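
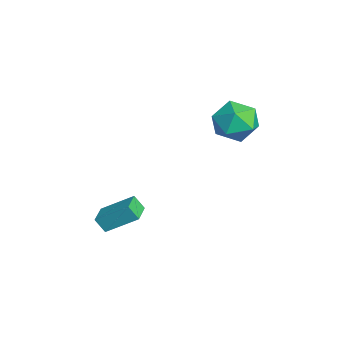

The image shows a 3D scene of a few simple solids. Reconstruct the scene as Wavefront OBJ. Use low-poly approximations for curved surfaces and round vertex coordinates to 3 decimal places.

v 2.329 -4.383 -3.366
v 2.783 -2.944 -2.331
v 2.555 -3.952 -4.064
v 3.009 -2.514 -3.028
v 3.391 -4.786 -3.272
v 3.845 -3.348 -2.236
v 3.617 -4.356 -3.969
v 4.071 -2.917 -2.934
v 2.014 2.101 2.384
v 2.962 2.563 1.814
v 2.998 0.457 2.686
v 3.946 0.919 2.116
v 3.617 1.356 3.183
v 3.009 2.371 2.996
v 2.951 0.649 1.504
v 2.343 1.664 1.317
v 3.541 1.666 1.27
v 3.952 2.103 2.307
v 2.008 0.917 2.193
v 2.419 1.354 3.23
f 2 4 1
f 5 2 1
f 1 4 3
f 3 5 1
f 2 8 4
f 6 2 5
f 6 8 2
f 4 8 3
f 7 5 3
f 3 8 7
f 7 6 5
f 8 6 7
f 9 20 14
f 9 14 10
f 9 10 16
f 9 16 19
f 9 19 20
f 10 14 18
f 14 20 13
f 20 19 11
f 19 16 15
f 16 10 17
f 12 18 13
f 12 13 11
f 12 11 15
f 12 15 17
f 12 17 18
f 13 18 14
f 11 13 20
f 15 11 19
f 17 15 16
f 18 17 10



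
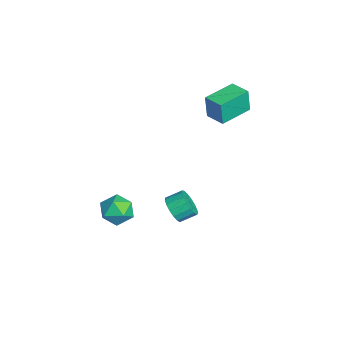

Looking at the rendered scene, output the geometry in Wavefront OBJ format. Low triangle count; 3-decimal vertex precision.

v -0.565 0.453 -3.607
v 0.082 0.204 -3.08
v 0.031 1.118 -2.587
v -0.615 1.367 -3.113
v 0.278 0.387 -3.399
v 0.227 1.301 -2.905
v 0.28 0.585 -3.765
v 0.23 1.499 -3.272
v 0.09 0.753 -4.095
v 0.039 1.667 -3.602
v -0.251 0.852 -4.313
v -0.302 1.766 -3.82
v -0.663 0.86 -4.37
v -0.714 1.773 -3.876
v -1.053 0.774 -4.251
v -1.104 1.688 -3.757
v -1.331 0.615 -3.985
v -1.382 1.529 -3.491
v -1.434 0.419 -3.632
v -1.484 1.333 -3.139
v -1.337 0.23 -3.274
v -1.388 1.144 -2.78
v -1.063 0.093 -2.991
v -1.114 1.007 -2.498
v -0.675 0.038 -2.85
v -0.726 0.952 -2.356
v -0.262 0.078 -2.882
v -0.313 0.992 -2.389
v 1.708 -1.816 -2.002
v 2.268 -2.373 -1.357
v 0.492 -2.927 -1.903
v 1.052 -3.484 -1.258
v 0.68 -2.581 -0.963
v 1.431 -1.895 -1.023
v 1.329 -3.405 -2.237
v 2.08 -2.719 -2.297
v 2.034 -3.355 -1.502
v 1.633 -2.846 -0.714
v 1.127 -2.454 -2.546
v 0.726 -1.945 -1.758
v -2.109 2.422 2.742
v -2.106 2.306 4.217
v -3.266 4.012 2.87
v -3.262 3.896 4.345
v -1.138 3.124 2.795
v -1.134 3.008 4.27
v -2.294 4.714 2.923
v -2.291 4.598 4.398
f 2 1 5
f 2 5 3
f 3 5 6
f 3 6 4
f 5 1 7
f 5 7 6
f 6 7 8
f 6 8 4
f 7 1 9
f 7 9 8
f 8 9 10
f 8 10 4
f 9 1 11
f 9 11 10
f 10 11 12
f 10 12 4
f 11 1 13
f 11 13 12
f 12 13 14
f 12 14 4
f 13 1 15
f 13 15 14
f 14 15 16
f 14 16 4
f 15 1 17
f 15 17 16
f 16 17 18
f 16 18 4
f 17 1 19
f 17 19 18
f 18 19 20
f 18 20 4
f 19 1 21
f 19 21 20
f 20 21 22
f 20 22 4
f 21 1 23
f 21 23 22
f 22 23 24
f 22 24 4
f 23 1 25
f 23 25 24
f 24 25 26
f 24 26 4
f 25 1 27
f 25 27 26
f 26 27 28
f 26 28 4
f 27 1 2
f 27 2 28
f 28 2 3
f 28 3 4
f 29 40 34
f 29 34 30
f 29 30 36
f 29 36 39
f 29 39 40
f 30 34 38
f 34 40 33
f 40 39 31
f 39 36 35
f 36 30 37
f 32 38 33
f 32 33 31
f 32 31 35
f 32 35 37
f 32 37 38
f 33 38 34
f 31 33 40
f 35 31 39
f 37 35 36
f 38 37 30
f 42 44 41
f 45 42 41
f 41 44 43
f 43 45 41
f 42 48 44
f 46 42 45
f 46 48 42
f 44 48 43
f 47 45 43
f 43 48 47
f 47 46 45
f 48 46 47



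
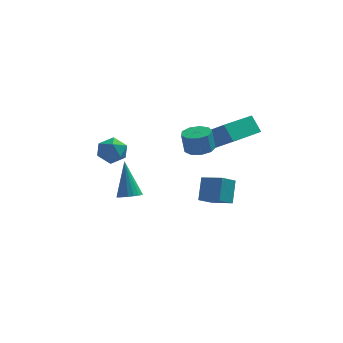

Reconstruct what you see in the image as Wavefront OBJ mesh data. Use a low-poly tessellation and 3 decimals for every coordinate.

v -1.92 -2.423 -0.798
v -1.39 -2.041 -0.895
v -2.26 -1.457 1.138
v -1.608 -1.882 -1.013
v -1.887 -1.83 -1.088
v -2.173 -1.896 -1.105
v -2.409 -2.066 -1.062
v -2.547 -2.307 -0.966
v -2.562 -2.57 -0.837
v -2.449 -2.805 -0.701
v -2.232 -2.963 -0.583
v -1.952 -3.015 -0.508
v -1.667 -2.949 -0.491
v -1.431 -2.779 -0.534
v -1.292 -2.539 -0.63
v -1.278 -2.275 -0.759
v 1.929 -0.047 1.366
v 1.439 0.433 2.264
v 3.271 1.461 1.292
v 2.781 1.941 2.19
v 3.159 -1.081 2.59
v 2.669 -0.601 3.488
v 4.501 0.427 2.516
v 4.011 0.907 3.414
v 1.505 -1.391 2.166
v 2.105 -0.889 2.27
v 1.936 -0.926 3.437
v 1.335 -1.429 3.334
v 1.643 -0.615 2.211
v 1.474 -0.652 3.378
v 1.116 -0.704 2.132
v 0.947 -0.742 3.299
v 0.771 -1.115 2.069
v 0.602 -1.153 3.236
v 0.769 -1.656 2.051
v 0.6 -1.693 3.218
v 1.112 -2.072 2.088
v 0.942 -2.109 3.255
v 1.638 -2.17 2.161
v 1.469 -2.207 3.328
v 2.102 -1.904 2.237
v 1.933 -1.941 3.404
v 2.287 -1.398 2.28
v 2.117 -1.435 3.447
v -3.345 2.449 -0.737
v -2.838 2.746 -0.036
v -3.662 1.214 0.016
v -3.155 1.511 0.717
v -3.943 1.929 0.513
v -3.747 2.692 0.048
v -2.753 1.268 -0.068
v -2.557 2.031 -0.533
v -2.472 2.016 0.377
v -3.208 2.424 0.737
v -3.292 1.536 -0.757
v -4.028 1.944 -0.397
v 2.464 -0.151 -2.31
v 2.565 0.731 -1.126
v 1.348 0.485 -2.689
v 1.449 1.367 -1.505
v 3.111 0.613 -2.935
v 3.212 1.495 -1.751
v 1.995 1.249 -3.314
v 2.096 2.131 -2.13
f 2 1 4
f 2 4 3
f 4 1 5
f 4 5 3
f 5 1 6
f 5 6 3
f 6 1 7
f 6 7 3
f 7 1 8
f 7 8 3
f 8 1 9
f 8 9 3
f 9 1 10
f 9 10 3
f 10 1 11
f 10 11 3
f 11 1 12
f 11 12 3
f 12 1 13
f 12 13 3
f 13 1 14
f 13 14 3
f 14 1 15
f 14 15 3
f 15 1 16
f 15 16 3
f 16 1 2
f 16 2 3
f 18 20 17
f 21 18 17
f 17 20 19
f 19 21 17
f 18 24 20
f 22 18 21
f 22 24 18
f 20 24 19
f 23 21 19
f 19 24 23
f 23 22 21
f 24 22 23
f 26 25 29
f 26 29 27
f 27 29 30
f 27 30 28
f 29 25 31
f 29 31 30
f 30 31 32
f 30 32 28
f 31 25 33
f 31 33 32
f 32 33 34
f 32 34 28
f 33 25 35
f 33 35 34
f 34 35 36
f 34 36 28
f 35 25 37
f 35 37 36
f 36 37 38
f 36 38 28
f 37 25 39
f 37 39 38
f 38 39 40
f 38 40 28
f 39 25 41
f 39 41 40
f 40 41 42
f 40 42 28
f 41 25 43
f 41 43 42
f 42 43 44
f 42 44 28
f 43 25 26
f 43 26 44
f 44 26 27
f 44 27 28
f 45 56 50
f 45 50 46
f 45 46 52
f 45 52 55
f 45 55 56
f 46 50 54
f 50 56 49
f 56 55 47
f 55 52 51
f 52 46 53
f 48 54 49
f 48 49 47
f 48 47 51
f 48 51 53
f 48 53 54
f 49 54 50
f 47 49 56
f 51 47 55
f 53 51 52
f 54 53 46
f 58 60 57
f 61 58 57
f 57 60 59
f 59 61 57
f 58 64 60
f 62 58 61
f 62 64 58
f 60 64 59
f 63 61 59
f 59 64 63
f 63 62 61
f 64 62 63



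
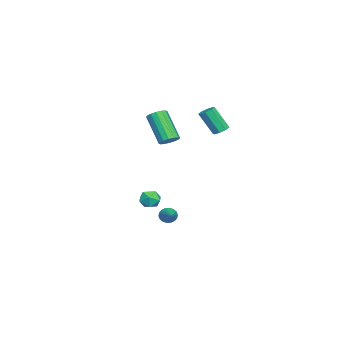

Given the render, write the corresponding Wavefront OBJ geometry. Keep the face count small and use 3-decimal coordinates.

v 2.428 1.722 -2.459
v 2.676 1.491 -2.853
v 4.092 2.318 -1.761
v 2.635 1.703 -2.936
v 2.552 1.919 -2.924
v 2.445 2.096 -2.82
v 2.335 2.199 -2.644
v 2.243 2.207 -2.432
v 2.188 2.119 -2.225
v 2.18 1.953 -2.065
v 2.222 1.74 -1.982
v 2.304 1.524 -1.994
v 2.411 1.348 -2.098
v 2.522 1.245 -2.274
v 2.613 1.237 -2.486
v 2.669 1.325 -2.693
v 0.269 1.29 2.277
v 0.817 1.096 2.461
v -0.06 0.176 4.107
v -0.609 0.37 3.923
v 0.78 1.378 2.599
v -0.098 0.457 4.244
v 0.605 1.636 2.65
v -0.272 0.715 4.296
v 0.341 1.802 2.602
v -0.536 0.881 4.248
v 0.057 1.83 2.466
v -0.82 0.909 4.112
v -0.17 1.714 2.28
v -1.047 0.793 3.926
v -0.28 1.484 2.093
v -1.157 0.564 3.739
v -0.242 1.203 1.956
v -1.12 0.282 3.601
v -0.068 0.945 1.904
v -0.945 0.024 3.55
v 0.196 0.779 1.952
v -0.681 -0.142 3.598
v 0.48 0.751 2.088
v -0.397 -0.17 3.734
v 0.707 0.867 2.274
v -0.17 -0.054 3.92
v 0.188 4.14 3.246
v 0.58 3.856 3.085
v 0.564 3.037 4.494
v 0.172 3.32 4.654
v 0.696 4.178 3.274
v 0.68 3.358 4.683
v 0.514 4.477 3.446
v 0.498 3.658 4.855
v 0.141 4.579 3.5
v 0.125 3.76 4.909
v -0.204 4.423 3.406
v -0.22 3.604 4.815
v -0.32 4.102 3.217
v -0.336 3.282 4.626
v -0.138 3.802 3.045
v -0.154 2.983 4.454
v 0.235 3.7 2.991
v 0.219 2.881 4.4
v -3.114 -0.235 -4.201
v -2.799 0.015 -3.597
v -3.281 -1.275 -3.683
v -2.966 -1.025 -3.079
v -3.614 -0.77 -3.283
v -3.511 -0.127 -3.604
v -2.569 -1.133 -3.676
v -2.466 -0.49 -3.997
v -2.463 -0.539 -3.273
v -3.108 -0.315 -3.03
v -2.972 -0.945 -4.25
v -3.617 -0.721 -4.007
f 2 1 4
f 2 4 3
f 4 1 5
f 4 5 3
f 5 1 6
f 5 6 3
f 6 1 7
f 6 7 3
f 7 1 8
f 7 8 3
f 8 1 9
f 8 9 3
f 9 1 10
f 9 10 3
f 10 1 11
f 10 11 3
f 11 1 12
f 11 12 3
f 12 1 13
f 12 13 3
f 13 1 14
f 13 14 3
f 14 1 15
f 14 15 3
f 15 1 16
f 15 16 3
f 16 1 2
f 16 2 3
f 18 17 21
f 18 21 19
f 19 21 22
f 19 22 20
f 21 17 23
f 21 23 22
f 22 23 24
f 22 24 20
f 23 17 25
f 23 25 24
f 24 25 26
f 24 26 20
f 25 17 27
f 25 27 26
f 26 27 28
f 26 28 20
f 27 17 29
f 27 29 28
f 28 29 30
f 28 30 20
f 29 17 31
f 29 31 30
f 30 31 32
f 30 32 20
f 31 17 33
f 31 33 32
f 32 33 34
f 32 34 20
f 33 17 35
f 33 35 34
f 34 35 36
f 34 36 20
f 35 17 37
f 35 37 36
f 36 37 38
f 36 38 20
f 37 17 39
f 37 39 38
f 38 39 40
f 38 40 20
f 39 17 41
f 39 41 40
f 40 41 42
f 40 42 20
f 41 17 18
f 41 18 42
f 42 18 19
f 42 19 20
f 44 43 47
f 44 47 45
f 45 47 48
f 45 48 46
f 47 43 49
f 47 49 48
f 48 49 50
f 48 50 46
f 49 43 51
f 49 51 50
f 50 51 52
f 50 52 46
f 51 43 53
f 51 53 52
f 52 53 54
f 52 54 46
f 53 43 55
f 53 55 54
f 54 55 56
f 54 56 46
f 55 43 57
f 55 57 56
f 56 57 58
f 56 58 46
f 57 43 59
f 57 59 58
f 58 59 60
f 58 60 46
f 59 43 44
f 59 44 60
f 60 44 45
f 60 45 46
f 61 72 66
f 61 66 62
f 61 62 68
f 61 68 71
f 61 71 72
f 62 66 70
f 66 72 65
f 72 71 63
f 71 68 67
f 68 62 69
f 64 70 65
f 64 65 63
f 64 63 67
f 64 67 69
f 64 69 70
f 65 70 66
f 63 65 72
f 67 63 71
f 69 67 68
f 70 69 62



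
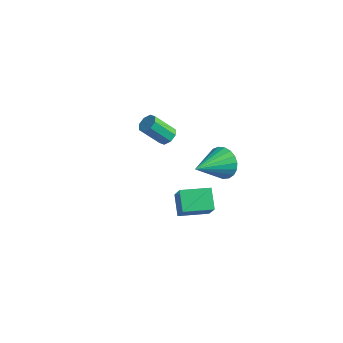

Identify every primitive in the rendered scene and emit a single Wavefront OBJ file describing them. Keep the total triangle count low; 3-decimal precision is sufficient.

v -3.249 1.698 -4.08
v -2.754 1.77 -3.731
v -3.517 0.995 -2.49
v -4.011 0.922 -2.84
v -3.054 2.126 -3.693
v -3.816 1.351 -2.452
v -3.468 2.231 -3.882
v -4.23 1.456 -2.641
v -3.753 2.024 -4.187
v -4.516 1.248 -2.946
v -3.743 1.625 -4.43
v -4.506 0.85 -3.189
v -3.444 1.269 -4.468
v -4.206 0.494 -3.227
v -3.03 1.164 -4.279
v -3.792 0.389 -3.038
v -2.744 1.372 -3.974
v -3.507 0.596 -2.733
v 1.116 0.888 -3.012
v 1.832 0.56 -3.612
v 0.944 -1.108 -2.128
v 2.046 0.687 -3.285
v 2.1 0.849 -2.91
v 1.983 1.017 -2.553
v 1.716 1.163 -2.275
v 1.346 1.262 -2.125
v 0.936 1.295 -2.128
v 0.557 1.259 -2.285
v 0.274 1.158 -2.567
v 0.137 1.011 -2.926
v 0.17 0.842 -3.3
v 0.366 0.681 -3.624
v 0.691 0.556 -3.843
v 1.09 0.489 -3.918
v 1.494 0.49 -3.836
v 2.353 -4.161 -2.703
v 3.033 -4.589 -1.544
v 1.577 -3.469 -1.992
v 2.257 -3.897 -0.833
v 3.343 -2.923 -2.827
v 4.023 -3.351 -1.668
v 2.567 -2.231 -2.116
v 3.247 -2.659 -0.957
f 2 1 5
f 2 5 3
f 3 5 6
f 3 6 4
f 5 1 7
f 5 7 6
f 6 7 8
f 6 8 4
f 7 1 9
f 7 9 8
f 8 9 10
f 8 10 4
f 9 1 11
f 9 11 10
f 10 11 12
f 10 12 4
f 11 1 13
f 11 13 12
f 12 13 14
f 12 14 4
f 13 1 15
f 13 15 14
f 14 15 16
f 14 16 4
f 15 1 17
f 15 17 16
f 16 17 18
f 16 18 4
f 17 1 2
f 17 2 18
f 18 2 3
f 18 3 4
f 20 19 22
f 20 22 21
f 22 19 23
f 22 23 21
f 23 19 24
f 23 24 21
f 24 19 25
f 24 25 21
f 25 19 26
f 25 26 21
f 26 19 27
f 26 27 21
f 27 19 28
f 27 28 21
f 28 19 29
f 28 29 21
f 29 19 30
f 29 30 21
f 30 19 31
f 30 31 21
f 31 19 32
f 31 32 21
f 32 19 33
f 32 33 21
f 33 19 34
f 33 34 21
f 34 19 35
f 34 35 21
f 35 19 20
f 35 20 21
f 37 39 36
f 40 37 36
f 36 39 38
f 38 40 36
f 37 43 39
f 41 37 40
f 41 43 37
f 39 43 38
f 42 40 38
f 38 43 42
f 42 41 40
f 43 41 42



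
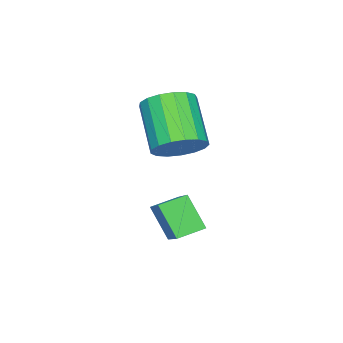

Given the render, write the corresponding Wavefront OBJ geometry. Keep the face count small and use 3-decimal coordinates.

v 1.351 2.937 -1.519
v 2.745 4.073 -0.416
v 1.603 3.768 -2.693
v 2.997 4.903 -1.589
v 2.103 2.297 -1.811
v 3.497 3.432 -0.707
v 2.355 3.127 -2.984
v 3.749 4.263 -1.881
v 0.57 2.544 0.331
v 1.063 1.711 0.08
v -0.058 0.603 1.557
v -0.55 1.436 1.809
v 1.331 1.902 0.427
v 0.211 0.794 1.904
v 1.425 2.241 0.752
v 0.305 1.133 2.23
v 1.323 2.648 0.981
v 0.203 1.541 2.458
v 1.049 3.032 1.061
v -0.071 1.925 2.538
v 0.665 3.305 0.973
v -0.455 2.197 2.451
v 0.259 3.402 0.739
v -0.861 2.295 2.217
v -0.075 3.304 0.411
v -1.196 2.196 1.889
v -0.262 3.031 0.065
v -1.382 1.923 1.543
v -0.258 2.646 -0.22
v -1.378 1.538 1.258
v -0.064 2.238 -0.379
v -1.185 1.131 1.099
v 0.275 1.901 -0.375
v -0.846 0.793 1.102
v 0.682 1.71 -0.209
v -0.439 0.602 1.268
f 2 4 1
f 5 2 1
f 1 4 3
f 3 5 1
f 2 8 4
f 6 2 5
f 6 8 2
f 4 8 3
f 7 5 3
f 3 8 7
f 7 6 5
f 8 6 7
f 10 9 13
f 10 13 11
f 11 13 14
f 11 14 12
f 13 9 15
f 13 15 14
f 14 15 16
f 14 16 12
f 15 9 17
f 15 17 16
f 16 17 18
f 16 18 12
f 17 9 19
f 17 19 18
f 18 19 20
f 18 20 12
f 19 9 21
f 19 21 20
f 20 21 22
f 20 22 12
f 21 9 23
f 21 23 22
f 22 23 24
f 22 24 12
f 23 9 25
f 23 25 24
f 24 25 26
f 24 26 12
f 25 9 27
f 25 27 26
f 26 27 28
f 26 28 12
f 27 9 29
f 27 29 28
f 28 29 30
f 28 30 12
f 29 9 31
f 29 31 30
f 30 31 32
f 30 32 12
f 31 9 33
f 31 33 32
f 32 33 34
f 32 34 12
f 33 9 35
f 33 35 34
f 34 35 36
f 34 36 12
f 35 9 10
f 35 10 36
f 36 10 11
f 36 11 12



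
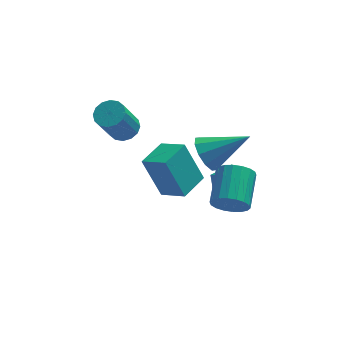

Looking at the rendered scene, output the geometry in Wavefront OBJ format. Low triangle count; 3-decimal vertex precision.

v 1.302 -3.284 -1.311
v 1.8 -3.637 -0.81
v 2.196 -2.17 -0.168
v 1.698 -1.816 -0.669
v 2.003 -3.571 -1.089
v 2.4 -2.103 -0.446
v 2.068 -3.447 -1.411
v 2.465 -1.98 -0.769
v 1.981 -3.291 -1.714
v 2.378 -1.824 -1.072
v 1.76 -3.133 -1.937
v 2.156 -1.666 -1.295
v 1.447 -3.005 -2.036
v 1.844 -1.538 -1.394
v 1.106 -2.933 -1.992
v 1.503 -1.466 -1.349
v 0.804 -2.93 -1.812
v 1.2 -1.463 -1.17
v 0.6 -2.997 -1.534
v 0.997 -1.529 -0.891
v 0.535 -3.12 -1.211
v 0.932 -1.653 -0.569
v 0.622 -3.276 -0.908
v 1.019 -1.809 -0.266
v 0.844 -3.434 -0.685
v 1.24 -1.967 -0.043
v 1.156 -3.562 -0.586
v 1.553 -2.095 0.056
v 1.497 -3.634 -0.631
v 1.894 -2.167 0.012
v 1.743 -0.092 -1.854
v 2.433 -0.217 -2.55
v 0.887 -1.283 -2.49
v 1.577 -1.408 -3.186
v 1.775 -1.642 -2.246
v 2.304 -0.905 -1.853
v 1.016 -0.595 -3.187
v 1.545 0.142 -2.794
v 1.984 -0.528 -3.374
v 2.453 -1.175 -2.792
v 0.867 -0.325 -2.248
v 1.336 -0.972 -1.666
v -1.319 -3.098 -0.594
v -2.018 -2.668 1.12
v -0.498 -2.067 -0.518
v -1.197 -1.638 1.196
v -0.483 -3.802 -0.076
v -1.182 -3.373 1.638
v 0.338 -2.772 -0
v -0.361 -2.342 1.714
v 0.423 -2.621 1.345
v 0.861 -2.528 0.634
v 2.077 -2.699 2.355
v 0.766 -2.055 0.827
v 0.54 -1.799 1.217
v 0.269 -1.856 1.656
v 0.057 -2.206 1.976
v -0.016 -2.714 2.055
v 0.08 -3.186 1.862
v 0.306 -3.443 1.472
v 0.577 -3.386 1.033
v 0.789 -3.036 0.713
v -2.548 -0.508 1.256
v -2.172 -0.078 1.586
v -2.756 -0.721 3.093
v -3.132 -1.152 2.764
v -2.469 0.083 1.539
v -3.054 -0.56 3.046
v -2.788 0.085 1.416
v -3.373 -0.558 2.924
v -3.043 -0.072 1.251
v -3.627 -0.715 2.758
v -3.164 -0.346 1.087
v -3.749 -0.989 2.594
v -3.121 -0.663 0.968
v -3.706 -1.306 2.475
v -2.924 -0.939 0.927
v -3.508 -1.582 2.434
v -2.626 -1.1 0.974
v -3.211 -1.743 2.481
v -2.307 -1.102 1.096
v -2.892 -1.745 2.604
v -2.053 -0.945 1.262
v -2.637 -1.588 2.769
v -1.931 -0.671 1.426
v -2.516 -1.314 2.933
v -1.974 -0.354 1.545
v -2.559 -0.997 3.052
f 2 1 5
f 2 5 3
f 3 5 6
f 3 6 4
f 5 1 7
f 5 7 6
f 6 7 8
f 6 8 4
f 7 1 9
f 7 9 8
f 8 9 10
f 8 10 4
f 9 1 11
f 9 11 10
f 10 11 12
f 10 12 4
f 11 1 13
f 11 13 12
f 12 13 14
f 12 14 4
f 13 1 15
f 13 15 14
f 14 15 16
f 14 16 4
f 15 1 17
f 15 17 16
f 16 17 18
f 16 18 4
f 17 1 19
f 17 19 18
f 18 19 20
f 18 20 4
f 19 1 21
f 19 21 20
f 20 21 22
f 20 22 4
f 21 1 23
f 21 23 22
f 22 23 24
f 22 24 4
f 23 1 25
f 23 25 24
f 24 25 26
f 24 26 4
f 25 1 27
f 25 27 26
f 26 27 28
f 26 28 4
f 27 1 29
f 27 29 28
f 28 29 30
f 28 30 4
f 29 1 2
f 29 2 30
f 30 2 3
f 30 3 4
f 31 42 36
f 31 36 32
f 31 32 38
f 31 38 41
f 31 41 42
f 32 36 40
f 36 42 35
f 42 41 33
f 41 38 37
f 38 32 39
f 34 40 35
f 34 35 33
f 34 33 37
f 34 37 39
f 34 39 40
f 35 40 36
f 33 35 42
f 37 33 41
f 39 37 38
f 40 39 32
f 44 46 43
f 47 44 43
f 43 46 45
f 45 47 43
f 44 50 46
f 48 44 47
f 48 50 44
f 46 50 45
f 49 47 45
f 45 50 49
f 49 48 47
f 50 48 49
f 52 51 54
f 52 54 53
f 54 51 55
f 54 55 53
f 55 51 56
f 55 56 53
f 56 51 57
f 56 57 53
f 57 51 58
f 57 58 53
f 58 51 59
f 58 59 53
f 59 51 60
f 59 60 53
f 60 51 61
f 60 61 53
f 61 51 62
f 61 62 53
f 62 51 52
f 62 52 53
f 64 63 67
f 64 67 65
f 65 67 68
f 65 68 66
f 67 63 69
f 67 69 68
f 68 69 70
f 68 70 66
f 69 63 71
f 69 71 70
f 70 71 72
f 70 72 66
f 71 63 73
f 71 73 72
f 72 73 74
f 72 74 66
f 73 63 75
f 73 75 74
f 74 75 76
f 74 76 66
f 75 63 77
f 75 77 76
f 76 77 78
f 76 78 66
f 77 63 79
f 77 79 78
f 78 79 80
f 78 80 66
f 79 63 81
f 79 81 80
f 80 81 82
f 80 82 66
f 81 63 83
f 81 83 82
f 82 83 84
f 82 84 66
f 83 63 85
f 83 85 84
f 84 85 86
f 84 86 66
f 85 63 87
f 85 87 86
f 86 87 88
f 86 88 66
f 87 63 64
f 87 64 88
f 88 64 65
f 88 65 66



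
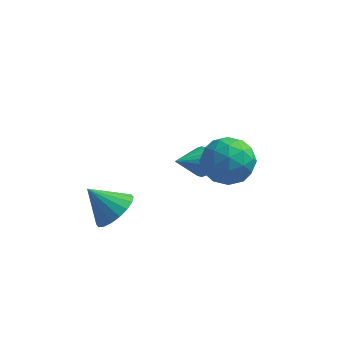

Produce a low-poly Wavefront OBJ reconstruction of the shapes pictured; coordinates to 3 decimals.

v 1.904 3.846 0.036
v 2.386 3.604 0.586
v 0.916 3.074 0.564
v 2.244 3.883 0.726
v 2.034 4.154 0.729
v 1.799 4.364 0.596
v 1.584 4.471 0.351
v 1.433 4.455 0.044
v 1.375 4.317 -0.265
v 1.422 4.087 -0.514
v 1.564 3.808 -0.654
v 1.774 3.537 -0.658
v 2.009 3.327 -0.524
v 2.224 3.22 -0.279
v 2.375 3.237 0.028
v 2.433 3.374 0.336
v -1.081 0.603 -0.883
v -0.442 0.128 -0.198
v -2.259 0.697 0.283
v -0.344 0.58 -0.136
v -0.391 1.037 -0.221
v -0.576 1.408 -0.438
v -0.86 1.619 -0.742
v -1.188 1.629 -1.075
v -1.495 1.436 -1.369
v -1.72 1.078 -1.567
v -1.819 0.625 -1.63
v -1.771 0.168 -1.545
v -1.586 -0.203 -1.328
v -1.302 -0.414 -1.024
v -0.974 -0.424 -0.691
v -0.667 -0.231 -0.397
v 2.479 1.267 2.431
v 3.287 2.163 2.518
v 3.753 0.037 3.262
v 4.561 0.933 3.349
v 3.562 0.952 4.03
v 2.774 1.712 3.516
v 4.266 0.488 2.264
v 3.478 1.248 1.75
v 4.391 1.681 2.415
v 3.956 1.968 3.506
v 3.084 0.232 2.274
v 2.649 0.519 3.365
v 2.771 1.823 2.401
v 4.269 0.377 3.379
v 3.682 0.388 3.779
v 4.156 0.915 3.83
v 2.47 1.558 2.988
v 2.944 2.084 3.039
v 3.106 1.372 3.928
v 4.096 0.116 2.741
v 4.57 0.642 2.792
v 2.884 1.285 1.95
v 3.358 1.812 2.001
v 3.934 0.828 1.852
v 3.895 2.066 2.392
v 4.644 1.343 2.881
v 4.47 1.082 2.243
v 4.007 1.529 1.941
v 3.639 2.235 3.033
v 4.388 1.512 3.522
v 3.801 1.523 3.922
v 3.338 1.97 3.62
v 4.288 1.952 2.973
v 2.652 0.688 2.258
v 3.401 -0.035 2.747
v 3.702 0.23 2.16
v 3.239 0.677 1.858
v 2.396 0.857 2.899
v 3.145 0.134 3.388
v 3.033 0.671 3.839
v 2.57 1.118 3.537
v 2.752 0.248 2.807
f 2 1 4
f 2 4 3
f 4 1 5
f 4 5 3
f 5 1 6
f 5 6 3
f 6 1 7
f 6 7 3
f 7 1 8
f 7 8 3
f 8 1 9
f 8 9 3
f 9 1 10
f 9 10 3
f 10 1 11
f 10 11 3
f 11 1 12
f 11 12 3
f 12 1 13
f 12 13 3
f 13 1 14
f 13 14 3
f 14 1 15
f 14 15 3
f 15 1 16
f 15 16 3
f 16 1 2
f 16 2 3
f 18 17 20
f 18 20 19
f 20 17 21
f 20 21 19
f 21 17 22
f 21 22 19
f 22 17 23
f 22 23 19
f 23 17 24
f 23 24 19
f 24 17 25
f 24 25 19
f 25 17 26
f 25 26 19
f 26 17 27
f 26 27 19
f 27 17 28
f 27 28 19
f 28 17 29
f 28 29 19
f 29 17 30
f 29 30 19
f 30 17 31
f 30 31 19
f 31 17 32
f 31 32 19
f 32 17 18
f 32 18 19
f 33 70 49
f 70 44 73
f 49 73 38
f 70 73 49
f 33 49 45
f 49 38 50
f 45 50 34
f 49 50 45
f 33 45 54
f 45 34 55
f 54 55 40
f 45 55 54
f 33 54 66
f 54 40 69
f 66 69 43
f 54 69 66
f 33 66 70
f 66 43 74
f 70 74 44
f 66 74 70
f 34 50 61
f 50 38 64
f 61 64 42
f 50 64 61
f 38 73 51
f 73 44 72
f 51 72 37
f 73 72 51
f 44 74 71
f 74 43 67
f 71 67 35
f 74 67 71
f 43 69 68
f 69 40 56
f 68 56 39
f 69 56 68
f 40 55 60
f 55 34 57
f 60 57 41
f 55 57 60
f 36 62 48
f 62 42 63
f 48 63 37
f 62 63 48
f 36 48 46
f 48 37 47
f 46 47 35
f 48 47 46
f 36 46 53
f 46 35 52
f 53 52 39
f 46 52 53
f 36 53 58
f 53 39 59
f 58 59 41
f 53 59 58
f 36 58 62
f 58 41 65
f 62 65 42
f 58 65 62
f 37 63 51
f 63 42 64
f 51 64 38
f 63 64 51
f 35 47 71
f 47 37 72
f 71 72 44
f 47 72 71
f 39 52 68
f 52 35 67
f 68 67 43
f 52 67 68
f 41 59 60
f 59 39 56
f 60 56 40
f 59 56 60
f 42 65 61
f 65 41 57
f 61 57 34
f 65 57 61



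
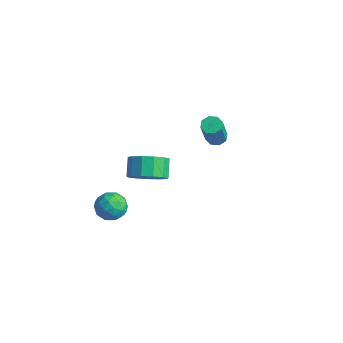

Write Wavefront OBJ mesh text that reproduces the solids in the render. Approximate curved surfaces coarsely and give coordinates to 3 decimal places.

v 1.953 -3.201 -3.132
v 2.478 -3.297 -3.901
v 0.922 -4.143 -3.719
v 1.447 -4.239 -4.488
v 1.738 -4.599 -3.675
v 2.375 -4.017 -3.312
v 1.025 -3.423 -4.308
v 1.662 -2.841 -3.945
v 1.904 -3.434 -4.628
v 2.345 -4.161 -4.236
v 1.055 -3.279 -3.384
v 1.496 -4.006 -2.992
v 2.306 -3.166 -3.465
v 1.094 -4.274 -4.155
v 1.265 -4.485 -3.677
v 1.574 -4.541 -4.129
v 2.245 -3.59 -3.119
v 2.554 -3.646 -3.571
v 2.12 -4.411 -3.438
v 0.846 -3.794 -4.049
v 1.155 -3.85 -4.501
v 1.826 -2.899 -3.491
v 2.135 -2.955 -3.943
v 1.28 -3.029 -4.182
v 2.277 -3.303 -4.344
v 1.671 -3.857 -4.689
v 1.423 -3.377 -4.583
v 1.797 -3.035 -4.37
v 2.536 -3.73 -4.114
v 1.931 -4.284 -4.459
v 2.102 -4.495 -3.981
v 2.476 -4.153 -3.768
v 2.199 -3.811 -4.541
v 1.469 -3.156 -3.161
v 0.864 -3.71 -3.506
v 0.924 -3.287 -3.852
v 1.298 -2.945 -3.639
v 1.729 -3.583 -2.931
v 1.123 -4.137 -3.276
v 1.603 -4.405 -3.25
v 1.977 -4.063 -3.037
v 1.201 -3.629 -3.079
v 3.8 -2.935 -0.386
v 4.53 -3.156 0.349
v 3.89 -2.567 1.162
v 3.16 -2.345 0.426
v 4.693 -2.638 0.102
v 4.053 -2.049 0.914
v 4.572 -2.214 -0.301
v 3.933 -1.625 0.511
v 4.206 -2.018 -0.731
v 3.567 -1.429 0.082
v 3.711 -2.114 -1.051
v 3.072 -1.525 -0.239
v 3.244 -2.47 -1.16
v 2.605 -1.881 -0.348
v 2.954 -2.973 -1.024
v 2.314 -2.384 -0.211
v 2.932 -3.465 -0.685
v 2.292 -2.876 0.128
v 3.185 -3.788 -0.251
v 2.546 -3.199 0.561
v 3.634 -3.84 0.14
v 2.995 -3.251 0.952
v 4.135 -3.604 0.364
v 3.496 -3.015 1.176
v 1.474 3.567 -2.225
v 2.042 3.773 -2.306
v 2.595 2.959 -0.496
v 2.026 2.753 -0.415
v 1.77 4.081 -2.084
v 2.323 3.268 -0.274
v 1.324 4.088 -1.945
v 1.877 3.274 -0.135
v 0.966 3.789 -1.97
v 1.519 2.976 -0.16
v 0.905 3.361 -2.144
v 1.458 2.547 -0.334
v 1.177 3.052 -2.366
v 1.73 2.239 -0.556
v 1.623 3.046 -2.505
v 2.176 2.232 -0.695
v 1.981 3.344 -2.48
v 2.534 2.531 -0.67
f 1 38 17
f 38 12 41
f 17 41 6
f 38 41 17
f 1 17 13
f 17 6 18
f 13 18 2
f 17 18 13
f 1 13 22
f 13 2 23
f 22 23 8
f 13 23 22
f 1 22 34
f 22 8 37
f 34 37 11
f 22 37 34
f 1 34 38
f 34 11 42
f 38 42 12
f 34 42 38
f 2 18 29
f 18 6 32
f 29 32 10
f 18 32 29
f 6 41 19
f 41 12 40
f 19 40 5
f 41 40 19
f 12 42 39
f 42 11 35
f 39 35 3
f 42 35 39
f 11 37 36
f 37 8 24
f 36 24 7
f 37 24 36
f 8 23 28
f 23 2 25
f 28 25 9
f 23 25 28
f 4 30 16
f 30 10 31
f 16 31 5
f 30 31 16
f 4 16 14
f 16 5 15
f 14 15 3
f 16 15 14
f 4 14 21
f 14 3 20
f 21 20 7
f 14 20 21
f 4 21 26
f 21 7 27
f 26 27 9
f 21 27 26
f 4 26 30
f 26 9 33
f 30 33 10
f 26 33 30
f 5 31 19
f 31 10 32
f 19 32 6
f 31 32 19
f 3 15 39
f 15 5 40
f 39 40 12
f 15 40 39
f 7 20 36
f 20 3 35
f 36 35 11
f 20 35 36
f 9 27 28
f 27 7 24
f 28 24 8
f 27 24 28
f 10 33 29
f 33 9 25
f 29 25 2
f 33 25 29
f 44 43 47
f 44 47 45
f 45 47 48
f 45 48 46
f 47 43 49
f 47 49 48
f 48 49 50
f 48 50 46
f 49 43 51
f 49 51 50
f 50 51 52
f 50 52 46
f 51 43 53
f 51 53 52
f 52 53 54
f 52 54 46
f 53 43 55
f 53 55 54
f 54 55 56
f 54 56 46
f 55 43 57
f 55 57 56
f 56 57 58
f 56 58 46
f 57 43 59
f 57 59 58
f 58 59 60
f 58 60 46
f 59 43 61
f 59 61 60
f 60 61 62
f 60 62 46
f 61 43 63
f 61 63 62
f 62 63 64
f 62 64 46
f 63 43 65
f 63 65 64
f 64 65 66
f 64 66 46
f 65 43 44
f 65 44 66
f 66 44 45
f 66 45 46
f 68 67 71
f 68 71 69
f 69 71 72
f 69 72 70
f 71 67 73
f 71 73 72
f 72 73 74
f 72 74 70
f 73 67 75
f 73 75 74
f 74 75 76
f 74 76 70
f 75 67 77
f 75 77 76
f 76 77 78
f 76 78 70
f 77 67 79
f 77 79 78
f 78 79 80
f 78 80 70
f 79 67 81
f 79 81 80
f 80 81 82
f 80 82 70
f 81 67 83
f 81 83 82
f 82 83 84
f 82 84 70
f 83 67 68
f 83 68 84
f 84 68 69
f 84 69 70



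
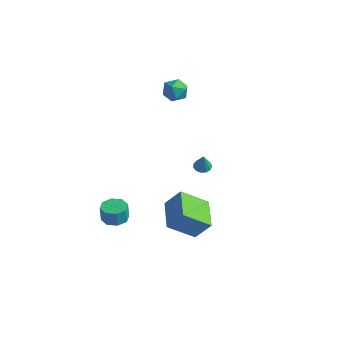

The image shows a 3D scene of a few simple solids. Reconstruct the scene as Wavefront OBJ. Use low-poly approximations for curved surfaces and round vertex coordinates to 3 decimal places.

v 0.655 1.112 -4.75
v -0.476 -0.082 -3.526
v 1.451 1.582 -3.556
v 0.32 0.387 -2.332
v 1.98 -0.427 -5.028
v 0.849 -1.622 -3.804
v 2.776 0.042 -3.834
v 1.645 -1.152 -2.61
v -1.817 -2.968 -3.454
v -1.282 -2.361 -3.417
v -1.348 -2.366 -2.389
v -1.883 -2.972 -2.426
v -1.867 -2.159 -3.453
v -1.933 -2.164 -2.425
v -2.423 -2.431 -3.49
v -2.489 -2.436 -2.462
v -2.624 -3.017 -3.506
v -2.69 -3.022 -2.478
v -2.352 -3.574 -3.491
v -2.418 -3.579 -2.463
v -1.767 -3.776 -3.455
v -1.833 -3.781 -2.427
v -1.211 -3.504 -3.418
v -1.277 -3.509 -2.39
v -1.01 -2.918 -3.402
v -1.076 -2.923 -2.374
v -0.805 4.053 -3.224
v -0.255 4.094 -3.322
v -0.575 3.827 -2.036
v -0.354 4.384 -3.248
v -0.596 4.569 -3.166
v -0.904 4.59 -3.102
v -1.181 4.441 -3.077
v -1.338 4.168 -3.098
v -1.326 3.859 -3.16
v -1.149 3.611 -3.241
v -0.862 3.504 -3.317
v -0.557 3.57 -3.363
v -0.331 3.79 -3.365
v -2.647 3.686 3.862
v -1.8 3.842 3.817
v -2.4 2.318 3.743
v -1.553 2.474 3.698
v -1.977 2.606 4.438
v -2.13 3.451 4.511
v -2.07 2.709 3.049
v -2.223 3.554 3.122
v -1.444 3.239 3.315
v -1.386 3.175 4.173
v -2.814 2.985 3.387
v -2.756 2.921 4.245
f 2 4 1
f 5 2 1
f 1 4 3
f 3 5 1
f 2 8 4
f 6 2 5
f 6 8 2
f 4 8 3
f 7 5 3
f 3 8 7
f 7 6 5
f 8 6 7
f 10 9 13
f 10 13 11
f 11 13 14
f 11 14 12
f 13 9 15
f 13 15 14
f 14 15 16
f 14 16 12
f 15 9 17
f 15 17 16
f 16 17 18
f 16 18 12
f 17 9 19
f 17 19 18
f 18 19 20
f 18 20 12
f 19 9 21
f 19 21 20
f 20 21 22
f 20 22 12
f 21 9 23
f 21 23 22
f 22 23 24
f 22 24 12
f 23 9 25
f 23 25 24
f 24 25 26
f 24 26 12
f 25 9 10
f 25 10 26
f 26 10 11
f 26 11 12
f 28 27 30
f 28 30 29
f 30 27 31
f 30 31 29
f 31 27 32
f 31 32 29
f 32 27 33
f 32 33 29
f 33 27 34
f 33 34 29
f 34 27 35
f 34 35 29
f 35 27 36
f 35 36 29
f 36 27 37
f 36 37 29
f 37 27 38
f 37 38 29
f 38 27 39
f 38 39 29
f 39 27 28
f 39 28 29
f 40 51 45
f 40 45 41
f 40 41 47
f 40 47 50
f 40 50 51
f 41 45 49
f 45 51 44
f 51 50 42
f 50 47 46
f 47 41 48
f 43 49 44
f 43 44 42
f 43 42 46
f 43 46 48
f 43 48 49
f 44 49 45
f 42 44 51
f 46 42 50
f 48 46 47
f 49 48 41



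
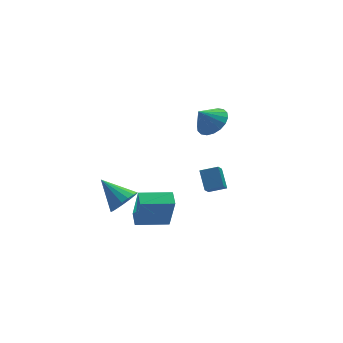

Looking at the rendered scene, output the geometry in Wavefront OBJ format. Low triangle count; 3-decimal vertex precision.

v -3.126 -0.626 1.356
v -2.647 -0.045 0.984
v -3.874 0.586 2.284
v -2.972 -0.066 0.749
v -3.333 -0.215 0.653
v -3.646 -0.459 0.718
v -3.84 -0.74 0.929
v -3.871 -0.996 1.238
v -3.731 -1.167 1.574
v -3.452 -1.213 1.86
v -3.098 -1.126 2.031
v -2.751 -0.923 2.046
v -2.49 -0.653 1.904
v -2.374 -0.376 1.636
v -2.431 -0.157 1.304
v 2.942 3.675 2.519
v 3.563 3.165 3.025
v 2.198 3.705 3.461
v 3.68 3.563 3.106
v 3.652 3.983 3.07
v 3.482 4.343 2.926
v 3.206 4.57 2.7
v 2.877 4.62 2.439
v 2.561 4.483 2.194
v 2.321 4.186 2.013
v 2.203 3.788 1.932
v 2.232 3.368 1.968
v 2.401 3.008 2.113
v 2.677 2.781 2.338
v 3.006 2.731 2.599
v 3.322 2.868 2.845
v -3.322 -2.721 1.416
v -3.18 -3.117 3.197
v -3.163 -1.953 1.574
v -3.02 -2.349 3.355
v -1.74 -3.011 1.225
v -1.597 -3.407 3.006
v -1.58 -2.243 1.383
v -1.438 -2.639 3.164
v 1.042 -2.696 2.947
v 1.104 -1.829 3.685
v 0.217 -2.413 2.685
v 0.28 -1.547 3.423
v 1.44 -2.153 2.277
v 1.503 -1.287 3.015
v 0.616 -1.871 2.015
v 0.678 -1.004 2.753
f 2 1 4
f 2 4 3
f 4 1 5
f 4 5 3
f 5 1 6
f 5 6 3
f 6 1 7
f 6 7 3
f 7 1 8
f 7 8 3
f 8 1 9
f 8 9 3
f 9 1 10
f 9 10 3
f 10 1 11
f 10 11 3
f 11 1 12
f 11 12 3
f 12 1 13
f 12 13 3
f 13 1 14
f 13 14 3
f 14 1 15
f 14 15 3
f 15 1 2
f 15 2 3
f 17 16 19
f 17 19 18
f 19 16 20
f 19 20 18
f 20 16 21
f 20 21 18
f 21 16 22
f 21 22 18
f 22 16 23
f 22 23 18
f 23 16 24
f 23 24 18
f 24 16 25
f 24 25 18
f 25 16 26
f 25 26 18
f 26 16 27
f 26 27 18
f 27 16 28
f 27 28 18
f 28 16 29
f 28 29 18
f 29 16 30
f 29 30 18
f 30 16 31
f 30 31 18
f 31 16 17
f 31 17 18
f 33 35 32
f 36 33 32
f 32 35 34
f 34 36 32
f 33 39 35
f 37 33 36
f 37 39 33
f 35 39 34
f 38 36 34
f 34 39 38
f 38 37 36
f 39 37 38
f 41 43 40
f 44 41 40
f 40 43 42
f 42 44 40
f 41 47 43
f 45 41 44
f 45 47 41
f 43 47 42
f 46 44 42
f 42 47 46
f 46 45 44
f 47 45 46



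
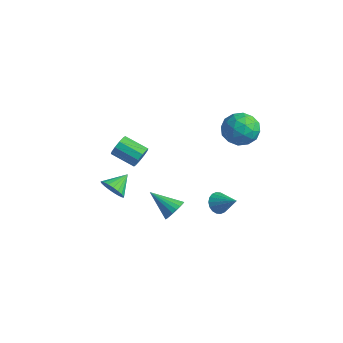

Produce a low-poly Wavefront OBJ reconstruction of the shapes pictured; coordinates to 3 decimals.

v 0.757 -3.656 3.064
v 1.06 -3.82 3.567
v -0.054 -4.309 4.079
v -0.357 -4.144 3.576
v 0.931 -3.47 3.619
v -0.184 -3.958 4.13
v 0.734 -3.191 3.458
v -0.38 -3.679 3.97
v 0.547 -3.089 3.147
v -0.567 -3.578 3.659
v 0.44 -3.204 2.805
v -0.674 -3.692 3.316
v 0.454 -3.491 2.561
v -0.66 -3.98 3.073
v 0.584 -3.842 2.51
v -0.531 -4.33 3.021
v 0.78 -4.121 2.67
v -0.334 -4.609 3.182
v 0.967 -4.222 2.981
v -0.147 -4.711 3.493
v 1.074 -4.108 3.324
v -0.04 -4.596 3.835
v 2.992 -0.701 -0.531
v 3.338 -0.595 -1.059
v 4.068 -0.519 0.211
v 3.246 -0.334 -0.99
v 3.104 -0.146 -0.83
v 2.94 -0.068 -0.611
v 2.786 -0.115 -0.376
v 2.673 -0.278 -0.172
v 2.623 -0.525 -0.039
v 2.646 -0.807 -0.003
v 2.737 -1.068 -0.072
v 2.88 -1.256 -0.232
v 3.044 -1.334 -0.451
v 3.198 -1.287 -0.686
v 3.311 -1.124 -0.89
v 3.361 -0.877 -1.023
v 0.601 2.38 3.165
v 1.527 2.843 3.28
v 1.173 1.577 1.8
v 2.099 2.04 1.915
v 1.786 1.323 2.602
v 1.432 1.82 3.446
v 1.268 2.6 1.634
v 0.914 3.097 2.478
v 1.938 2.979 2.334
v 2.259 2.19 2.932
v 0.441 2.23 2.148
v 0.762 1.441 2.746
v 1.014 2.682 3.343
v 1.686 1.738 1.737
v 1.502 1.317 2.141
v 2.046 1.589 2.209
v 0.958 2.081 3.44
v 1.502 2.353 3.508
v 1.655 1.459 3.109
v 1.198 2.067 1.572
v 1.742 2.339 1.64
v 0.654 2.831 2.871
v 1.198 3.103 2.939
v 1.045 2.961 1.971
v 1.8 3.034 2.854
v 2.136 2.562 2.052
v 1.647 2.892 1.886
v 1.44 3.183 2.382
v 1.988 2.57 3.206
v 2.324 2.098 2.403
v 2.14 1.677 2.807
v 1.933 1.969 3.303
v 2.23 2.65 2.65
v 0.376 2.322 2.677
v 0.712 1.85 1.874
v 0.767 2.451 1.777
v 0.56 2.743 2.273
v 0.564 1.858 3.028
v 0.9 1.386 2.226
v 1.26 1.237 2.698
v 1.053 1.528 3.194
v 0.47 1.77 2.43
v 1.414 -2.115 -1.334
v 1.809 -2.584 -1.04
v 0.146 -2.625 -0.446
v 1.841 -2.363 -0.867
v 1.8 -2.099 -0.774
v 1.691 -1.837 -0.779
v 1.535 -1.624 -0.879
v 1.358 -1.496 -1.058
v 1.19 -1.474 -1.285
v 1.062 -1.563 -1.52
v 0.994 -1.748 -1.723
v 0.998 -1.996 -1.859
v 1.075 -2.264 -1.904
v 1.21 -2.507 -1.851
v 1.38 -2.682 -1.708
v 1.557 -2.758 -1.5
v 1.708 -2.724 -1.264
v -3.409 -2.124 -2.724
v -2.753 -2.288 -2.355
v -3.471 -1.056 -2.136
v -2.646 -2.138 -2.616
v -2.671 -1.985 -2.897
v -2.823 -1.856 -3.147
v -3.077 -1.774 -3.324
v -3.388 -1.752 -3.398
v -3.702 -1.794 -3.354
v -3.966 -1.893 -3.202
v -4.133 -2.032 -2.967
v -4.175 -2.187 -2.69
v -4.085 -2.331 -2.419
v -3.877 -2.439 -2.2
v -3.589 -2.493 -2.072
v -3.269 -2.482 -2.057
v -2.973 -2.41 -2.157
f 2 1 5
f 2 5 3
f 3 5 6
f 3 6 4
f 5 1 7
f 5 7 6
f 6 7 8
f 6 8 4
f 7 1 9
f 7 9 8
f 8 9 10
f 8 10 4
f 9 1 11
f 9 11 10
f 10 11 12
f 10 12 4
f 11 1 13
f 11 13 12
f 12 13 14
f 12 14 4
f 13 1 15
f 13 15 14
f 14 15 16
f 14 16 4
f 15 1 17
f 15 17 16
f 16 17 18
f 16 18 4
f 17 1 19
f 17 19 18
f 18 19 20
f 18 20 4
f 19 1 21
f 19 21 20
f 20 21 22
f 20 22 4
f 21 1 2
f 21 2 22
f 22 2 3
f 22 3 4
f 24 23 26
f 24 26 25
f 26 23 27
f 26 27 25
f 27 23 28
f 27 28 25
f 28 23 29
f 28 29 25
f 29 23 30
f 29 30 25
f 30 23 31
f 30 31 25
f 31 23 32
f 31 32 25
f 32 23 33
f 32 33 25
f 33 23 34
f 33 34 25
f 34 23 35
f 34 35 25
f 35 23 36
f 35 36 25
f 36 23 37
f 36 37 25
f 37 23 38
f 37 38 25
f 38 23 24
f 38 24 25
f 39 76 55
f 76 50 79
f 55 79 44
f 76 79 55
f 39 55 51
f 55 44 56
f 51 56 40
f 55 56 51
f 39 51 60
f 51 40 61
f 60 61 46
f 51 61 60
f 39 60 72
f 60 46 75
f 72 75 49
f 60 75 72
f 39 72 76
f 72 49 80
f 76 80 50
f 72 80 76
f 40 56 67
f 56 44 70
f 67 70 48
f 56 70 67
f 44 79 57
f 79 50 78
f 57 78 43
f 79 78 57
f 50 80 77
f 80 49 73
f 77 73 41
f 80 73 77
f 49 75 74
f 75 46 62
f 74 62 45
f 75 62 74
f 46 61 66
f 61 40 63
f 66 63 47
f 61 63 66
f 42 68 54
f 68 48 69
f 54 69 43
f 68 69 54
f 42 54 52
f 54 43 53
f 52 53 41
f 54 53 52
f 42 52 59
f 52 41 58
f 59 58 45
f 52 58 59
f 42 59 64
f 59 45 65
f 64 65 47
f 59 65 64
f 42 64 68
f 64 47 71
f 68 71 48
f 64 71 68
f 43 69 57
f 69 48 70
f 57 70 44
f 69 70 57
f 41 53 77
f 53 43 78
f 77 78 50
f 53 78 77
f 45 58 74
f 58 41 73
f 74 73 49
f 58 73 74
f 47 65 66
f 65 45 62
f 66 62 46
f 65 62 66
f 48 71 67
f 71 47 63
f 67 63 40
f 71 63 67
f 82 81 84
f 82 84 83
f 84 81 85
f 84 85 83
f 85 81 86
f 85 86 83
f 86 81 87
f 86 87 83
f 87 81 88
f 87 88 83
f 88 81 89
f 88 89 83
f 89 81 90
f 89 90 83
f 90 81 91
f 90 91 83
f 91 81 92
f 91 92 83
f 92 81 93
f 92 93 83
f 93 81 94
f 93 94 83
f 94 81 95
f 94 95 83
f 95 81 96
f 95 96 83
f 96 81 97
f 96 97 83
f 97 81 82
f 97 82 83
f 99 98 101
f 99 101 100
f 101 98 102
f 101 102 100
f 102 98 103
f 102 103 100
f 103 98 104
f 103 104 100
f 104 98 105
f 104 105 100
f 105 98 106
f 105 106 100
f 106 98 107
f 106 107 100
f 107 98 108
f 107 108 100
f 108 98 109
f 108 109 100
f 109 98 110
f 109 110 100
f 110 98 111
f 110 111 100
f 111 98 112
f 111 112 100
f 112 98 113
f 112 113 100
f 113 98 114
f 113 114 100
f 114 98 99
f 114 99 100



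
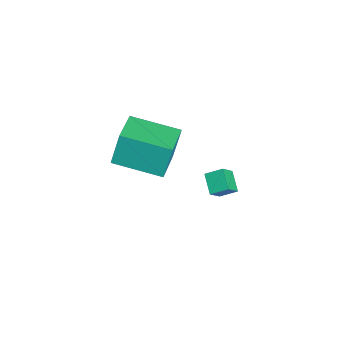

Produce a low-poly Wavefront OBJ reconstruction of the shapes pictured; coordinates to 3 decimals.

v -1.825 2.729 -2.824
v -1.736 3.422 -2.435
v -1.003 2.887 -3.294
v -0.915 3.581 -2.905
v -1.385 2.319 -2.195
v -1.297 3.013 -1.806
v -0.564 2.478 -2.665
v -0.475 3.171 -2.276
v -0.17 -0.871 1.225
v -0.389 -0.53 2.618
v 0.421 1.005 0.86
v 0.202 1.345 2.252
v 1.358 -1.285 1.568
v 1.139 -0.945 2.96
v 1.949 0.59 1.202
v 1.73 0.931 2.595
f 2 4 1
f 5 2 1
f 1 4 3
f 3 5 1
f 2 8 4
f 6 2 5
f 6 8 2
f 4 8 3
f 7 5 3
f 3 8 7
f 7 6 5
f 8 6 7
f 10 12 9
f 13 10 9
f 9 12 11
f 11 13 9
f 10 16 12
f 14 10 13
f 14 16 10
f 12 16 11
f 15 13 11
f 11 16 15
f 15 14 13
f 16 14 15



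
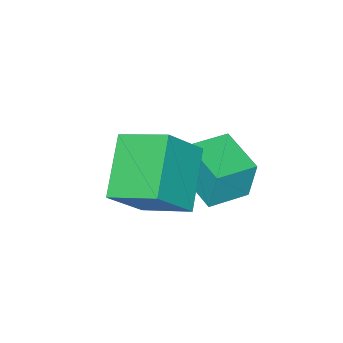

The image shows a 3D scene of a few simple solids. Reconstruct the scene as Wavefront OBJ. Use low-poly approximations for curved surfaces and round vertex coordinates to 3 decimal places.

v 1.594 0.821 -0.394
v 0.207 -0.056 0.563
v 1.169 2.167 0.222
v -0.219 1.29 1.179
v 2.619 0.57 0.861
v 1.231 -0.307 1.818
v 2.193 1.916 1.477
v 0.806 1.039 2.434
v -1.542 0.747 -0.884
v -1.673 0.899 0.4
v -1.102 2.123 -1.002
v -1.232 2.275 0.282
v -0.368 0.385 -0.722
v -0.498 0.537 0.562
v 0.073 1.761 -0.84
v -0.058 1.913 0.444
f 2 4 1
f 5 2 1
f 1 4 3
f 3 5 1
f 2 8 4
f 6 2 5
f 6 8 2
f 4 8 3
f 7 5 3
f 3 8 7
f 7 6 5
f 8 6 7
f 10 12 9
f 13 10 9
f 9 12 11
f 11 13 9
f 10 16 12
f 14 10 13
f 14 16 10
f 12 16 11
f 15 13 11
f 11 16 15
f 15 14 13
f 16 14 15



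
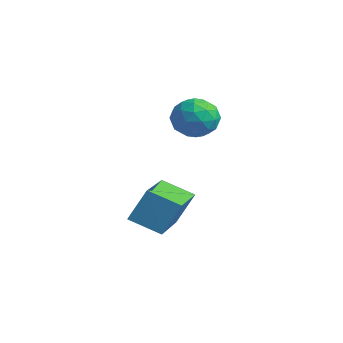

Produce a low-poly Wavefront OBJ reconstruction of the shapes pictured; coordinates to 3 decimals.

v -0.145 -0.724 2.587
v 0.482 -0.948 2.686
v -0.382 -1.632 2.034
v 0.245 -1.856 2.133
v -0.183 -1.81 2.651
v -0.036 -1.249 2.993
v 0.136 -1.331 1.727
v 0.283 -0.77 2.069
v 0.655 -1.323 2.155
v 0.459 -1.62 2.726
v -0.359 -0.96 1.994
v -0.555 -1.257 2.565
v 0.19 -0.757 2.685
v -0.09 -1.823 2.035
v -0.341 -1.797 2.34
v 0.028 -1.928 2.398
v -0.115 -0.933 2.865
v 0.254 -1.065 2.924
v -0.137 -1.572 2.903
v -0.154 -1.515 1.796
v 0.215 -1.647 1.855
v 0.072 -0.652 2.322
v 0.441 -0.783 2.38
v 0.237 -1.008 1.817
v 0.66 -1.109 2.431
v 0.52 -1.642 2.106
v 0.456 -1.333 1.867
v 0.542 -1.004 2.068
v 0.544 -1.283 2.767
v 0.404 -1.817 2.442
v 0.153 -1.79 2.746
v 0.24 -1.46 2.947
v 0.646 -1.503 2.454
v -0.304 -0.763 2.278
v -0.444 -1.297 1.953
v -0.14 -1.12 1.773
v -0.053 -0.79 1.974
v -0.42 -0.938 2.614
v -0.56 -1.471 2.289
v -0.442 -1.576 2.652
v -0.356 -1.247 2.853
v -0.546 -1.077 2.266
v 2.22 -4.688 0.482
v 2.395 -4.257 1.367
v 1.057 -3.511 0.138
v 1.232 -3.079 1.023
v 2.868 -4.161 0.097
v 3.043 -3.729 0.982
v 1.705 -2.983 -0.247
v 1.88 -2.552 0.638
f 1 38 17
f 38 12 41
f 17 41 6
f 38 41 17
f 1 17 13
f 17 6 18
f 13 18 2
f 17 18 13
f 1 13 22
f 13 2 23
f 22 23 8
f 13 23 22
f 1 22 34
f 22 8 37
f 34 37 11
f 22 37 34
f 1 34 38
f 34 11 42
f 38 42 12
f 34 42 38
f 2 18 29
f 18 6 32
f 29 32 10
f 18 32 29
f 6 41 19
f 41 12 40
f 19 40 5
f 41 40 19
f 12 42 39
f 42 11 35
f 39 35 3
f 42 35 39
f 11 37 36
f 37 8 24
f 36 24 7
f 37 24 36
f 8 23 28
f 23 2 25
f 28 25 9
f 23 25 28
f 4 30 16
f 30 10 31
f 16 31 5
f 30 31 16
f 4 16 14
f 16 5 15
f 14 15 3
f 16 15 14
f 4 14 21
f 14 3 20
f 21 20 7
f 14 20 21
f 4 21 26
f 21 7 27
f 26 27 9
f 21 27 26
f 4 26 30
f 26 9 33
f 30 33 10
f 26 33 30
f 5 31 19
f 31 10 32
f 19 32 6
f 31 32 19
f 3 15 39
f 15 5 40
f 39 40 12
f 15 40 39
f 7 20 36
f 20 3 35
f 36 35 11
f 20 35 36
f 9 27 28
f 27 7 24
f 28 24 8
f 27 24 28
f 10 33 29
f 33 9 25
f 29 25 2
f 33 25 29
f 44 46 43
f 47 44 43
f 43 46 45
f 45 47 43
f 44 50 46
f 48 44 47
f 48 50 44
f 46 50 45
f 49 47 45
f 45 50 49
f 49 48 47
f 50 48 49



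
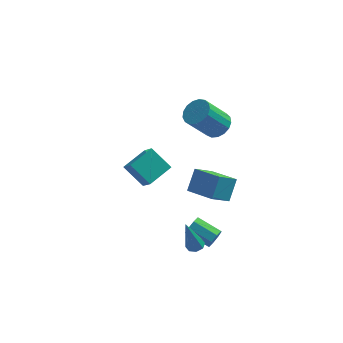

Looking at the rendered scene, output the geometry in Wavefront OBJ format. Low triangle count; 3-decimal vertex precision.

v 3.406 -2.066 -3.958
v 3.702 -1.848 -3.446
v 2.43 -1.237 -2.97
v 2.134 -1.454 -3.482
v 3.715 -1.536 -3.814
v 2.442 -0.924 -3.337
v 3.547 -1.534 -4.266
v 2.274 -0.923 -3.789
v 3.296 -1.844 -4.537
v 2.024 -1.232 -4.061
v 3.11 -2.283 -4.47
v 1.838 -1.672 -3.994
v 3.098 -2.596 -4.103
v 1.825 -1.984 -3.626
v 3.266 -2.597 -3.651
v 1.993 -1.986 -3.174
v 3.516 -2.288 -3.379
v 2.244 -1.676 -2.903
v 2.598 1.373 -3.383
v 1.71 0.581 -2.47
v 2.931 2.262 -2.287
v 2.043 1.47 -1.374
v 3.997 0.31 -2.946
v 3.109 -0.482 -2.033
v 4.33 1.199 -1.85
v 3.442 0.407 -0.937
v 3.178 2.437 1.658
v 3.833 2.662 2.201
v 2.717 2.088 3.785
v 2.062 1.863 3.242
v 3.604 3.014 2.168
v 2.488 2.441 3.751
v 3.278 3.234 2.017
v 2.162 2.66 3.601
v 2.929 3.271 1.785
v 1.813 2.698 3.368
v 2.637 3.117 1.523
v 1.521 2.544 3.107
v 2.469 2.807 1.293
v 1.353 2.234 2.876
v 2.463 2.413 1.146
v 1.347 1.839 2.729
v 2.621 2.024 1.116
v 1.505 1.45 2.7
v 2.907 1.729 1.211
v 1.791 1.156 2.794
v 3.255 1.596 1.408
v 2.139 1.023 2.992
v 3.585 1.656 1.663
v 2.469 1.083 3.246
v 3.822 1.895 1.916
v 2.706 1.322 3.499
v 3.911 2.258 2.111
v 2.796 1.685 3.694
v -1.008 3.541 -5.194
v -0.503 2.61 -4.076
v -2.164 4.158 -4.158
v -1.659 3.227 -3.04
v 0.059 4.713 -4.7
v 0.564 3.782 -3.582
v -1.097 5.33 -3.664
v -0.592 4.399 -2.546
v 2.438 -3.067 -3.517
v 2.728 -2.642 -3.392
v 1.942 -3.333 -1.463
v 2.342 -2.548 -3.473
v 2.012 -2.758 -3.58
v 1.931 -3.149 -3.65
v 2.147 -3.493 -3.642
v 2.533 -3.587 -3.561
v 2.863 -3.377 -3.455
v 2.944 -2.986 -3.385
f 2 1 5
f 2 5 3
f 3 5 6
f 3 6 4
f 5 1 7
f 5 7 6
f 6 7 8
f 6 8 4
f 7 1 9
f 7 9 8
f 8 9 10
f 8 10 4
f 9 1 11
f 9 11 10
f 10 11 12
f 10 12 4
f 11 1 13
f 11 13 12
f 12 13 14
f 12 14 4
f 13 1 15
f 13 15 14
f 14 15 16
f 14 16 4
f 15 1 17
f 15 17 16
f 16 17 18
f 16 18 4
f 17 1 2
f 17 2 18
f 18 2 3
f 18 3 4
f 20 22 19
f 23 20 19
f 19 22 21
f 21 23 19
f 20 26 22
f 24 20 23
f 24 26 20
f 22 26 21
f 25 23 21
f 21 26 25
f 25 24 23
f 26 24 25
f 28 27 31
f 28 31 29
f 29 31 32
f 29 32 30
f 31 27 33
f 31 33 32
f 32 33 34
f 32 34 30
f 33 27 35
f 33 35 34
f 34 35 36
f 34 36 30
f 35 27 37
f 35 37 36
f 36 37 38
f 36 38 30
f 37 27 39
f 37 39 38
f 38 39 40
f 38 40 30
f 39 27 41
f 39 41 40
f 40 41 42
f 40 42 30
f 41 27 43
f 41 43 42
f 42 43 44
f 42 44 30
f 43 27 45
f 43 45 44
f 44 45 46
f 44 46 30
f 45 27 47
f 45 47 46
f 46 47 48
f 46 48 30
f 47 27 49
f 47 49 48
f 48 49 50
f 48 50 30
f 49 27 51
f 49 51 50
f 50 51 52
f 50 52 30
f 51 27 53
f 51 53 52
f 52 53 54
f 52 54 30
f 53 27 28
f 53 28 54
f 54 28 29
f 54 29 30
f 56 58 55
f 59 56 55
f 55 58 57
f 57 59 55
f 56 62 58
f 60 56 59
f 60 62 56
f 58 62 57
f 61 59 57
f 57 62 61
f 61 60 59
f 62 60 61
f 64 63 66
f 64 66 65
f 66 63 67
f 66 67 65
f 67 63 68
f 67 68 65
f 68 63 69
f 68 69 65
f 69 63 70
f 69 70 65
f 70 63 71
f 70 71 65
f 71 63 72
f 71 72 65
f 72 63 64
f 72 64 65



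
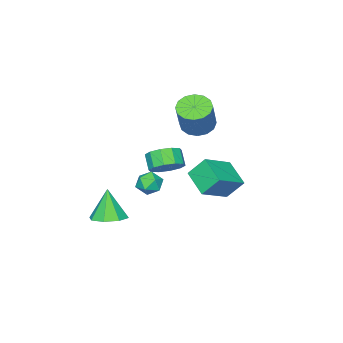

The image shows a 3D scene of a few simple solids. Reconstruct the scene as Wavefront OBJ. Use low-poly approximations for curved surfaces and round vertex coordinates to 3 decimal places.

v 1.911 0.186 0.085
v 2.806 0.071 0.466
v 2.405 -0.561 1.217
v 1.509 -0.446 0.835
v 2.549 0.55 0.733
v 2.148 -0.082 1.483
v 2.048 0.891 0.752
v 1.647 0.259 1.502
v 1.495 0.962 0.516
v 1.094 0.33 1.266
v 1.101 0.737 0.115
v 0.699 0.105 0.866
v 1.015 0.301 -0.297
v 0.614 -0.331 0.454
v 1.272 -0.178 -0.563
v 0.871 -0.81 0.187
v 1.773 -0.519 -0.582
v 1.372 -1.151 0.168
v 2.326 -0.59 -0.346
v 1.925 -1.222 0.404
v 2.721 -0.365 0.054
v 2.319 -0.997 0.805
v -1.965 -1.104 1.353
v -1.303 -0.544 0.853
v -0.394 -0.017 2.648
v -1.055 -0.576 3.147
v -1.697 -0.224 0.959
v -0.787 0.303 2.753
v -2.162 -0.14 1.17
v -1.252 0.387 2.964
v -2.574 -0.314 1.43
v -1.665 0.213 3.224
v -2.823 -0.7 1.669
v -1.914 -0.173 3.464
v -2.842 -1.193 1.824
v -1.933 -0.666 3.618
v -2.626 -1.663 1.852
v -1.717 -1.136 3.647
v -2.233 -1.983 1.747
v -1.323 -1.456 3.541
v -1.768 -2.067 1.536
v -0.858 -1.54 3.33
v -1.355 -1.893 1.276
v -0.446 -1.366 3.07
v -1.106 -1.507 1.036
v -0.197 -0.98 2.831
v -1.087 -1.014 0.882
v -0.178 -0.487 2.676
v -0.608 3.312 -0.937
v -1.176 1.837 -0.209
v 1.132 3.096 -0.019
v 0.564 1.621 0.709
v -0.104 2.559 -2.069
v -0.672 1.084 -1.341
v 1.636 2.343 -1.151
v 1.068 0.868 -0.423
v 2.659 -3.35 -4.894
v 3.575 -2.855 -4.572
v 2.261 -3.83 -3.026
v 2.919 -2.34 -4.58
v 2.111 -2.417 -4.772
v 1.624 -3.04 -5.036
v 1.743 -3.846 -5.217
v 2.399 -4.361 -5.209
v 3.208 -4.284 -5.017
v 3.694 -3.66 -4.753
v 2.784 0.144 -0.464
v 3.332 -0.063 -1.023
v 1.948 -0.737 -0.957
v 2.496 -0.944 -1.516
v 2.623 -1.127 -0.738
v 3.139 -0.583 -0.433
v 2.141 -0.217 -1.547
v 2.657 0.327 -1.242
v 2.934 -0.286 -1.692
v 3.232 -0.849 -1.192
v 2.048 0.049 -0.788
v 2.346 -0.514 -0.288
f 2 1 5
f 2 5 3
f 3 5 6
f 3 6 4
f 5 1 7
f 5 7 6
f 6 7 8
f 6 8 4
f 7 1 9
f 7 9 8
f 8 9 10
f 8 10 4
f 9 1 11
f 9 11 10
f 10 11 12
f 10 12 4
f 11 1 13
f 11 13 12
f 12 13 14
f 12 14 4
f 13 1 15
f 13 15 14
f 14 15 16
f 14 16 4
f 15 1 17
f 15 17 16
f 16 17 18
f 16 18 4
f 17 1 19
f 17 19 18
f 18 19 20
f 18 20 4
f 19 1 21
f 19 21 20
f 20 21 22
f 20 22 4
f 21 1 2
f 21 2 22
f 22 2 3
f 22 3 4
f 24 23 27
f 24 27 25
f 25 27 28
f 25 28 26
f 27 23 29
f 27 29 28
f 28 29 30
f 28 30 26
f 29 23 31
f 29 31 30
f 30 31 32
f 30 32 26
f 31 23 33
f 31 33 32
f 32 33 34
f 32 34 26
f 33 23 35
f 33 35 34
f 34 35 36
f 34 36 26
f 35 23 37
f 35 37 36
f 36 37 38
f 36 38 26
f 37 23 39
f 37 39 38
f 38 39 40
f 38 40 26
f 39 23 41
f 39 41 40
f 40 41 42
f 40 42 26
f 41 23 43
f 41 43 42
f 42 43 44
f 42 44 26
f 43 23 45
f 43 45 44
f 44 45 46
f 44 46 26
f 45 23 47
f 45 47 46
f 46 47 48
f 46 48 26
f 47 23 24
f 47 24 48
f 48 24 25
f 48 25 26
f 50 52 49
f 53 50 49
f 49 52 51
f 51 53 49
f 50 56 52
f 54 50 53
f 54 56 50
f 52 56 51
f 55 53 51
f 51 56 55
f 55 54 53
f 56 54 55
f 58 57 60
f 58 60 59
f 60 57 61
f 60 61 59
f 61 57 62
f 61 62 59
f 62 57 63
f 62 63 59
f 63 57 64
f 63 64 59
f 64 57 65
f 64 65 59
f 65 57 66
f 65 66 59
f 66 57 58
f 66 58 59
f 67 78 72
f 67 72 68
f 67 68 74
f 67 74 77
f 67 77 78
f 68 72 76
f 72 78 71
f 78 77 69
f 77 74 73
f 74 68 75
f 70 76 71
f 70 71 69
f 70 69 73
f 70 73 75
f 70 75 76
f 71 76 72
f 69 71 78
f 73 69 77
f 75 73 74
f 76 75 68



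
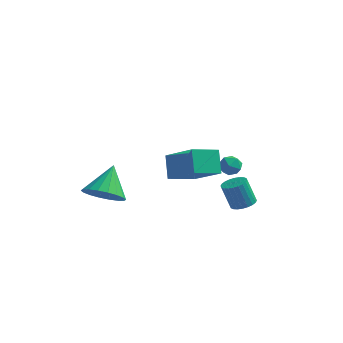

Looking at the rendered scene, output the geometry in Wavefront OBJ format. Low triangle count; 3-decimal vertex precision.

v 2.967 0.781 1.202
v 3.454 1.176 1.372
v 2.961 1.234 2.649
v 2.473 0.839 2.478
v 3.279 1.343 1.297
v 2.786 1.401 2.573
v 3.056 1.424 1.207
v 2.563 1.483 2.483
v 2.82 1.408 1.116
v 2.326 1.467 2.393
v 2.606 1.296 1.039
v 2.113 1.355 2.315
v 2.447 1.106 0.986
v 1.953 1.164 2.263
v 2.367 0.866 0.966
v 1.874 0.925 2.243
v 2.378 0.613 0.982
v 1.885 0.672 2.259
v 2.479 0.386 1.031
v 1.986 0.444 2.308
v 2.654 0.219 1.107
v 2.161 0.277 2.383
v 2.877 0.137 1.197
v 2.384 0.196 2.473
v 3.114 0.153 1.287
v 2.62 0.212 2.564
v 3.327 0.265 1.365
v 2.834 0.324 2.641
v 3.487 0.456 1.417
v 2.993 0.514 2.694
v 3.566 0.695 1.437
v 3.073 0.754 2.714
v 3.555 0.948 1.421
v 3.062 1.007 2.698
v 1.54 3.675 1.754
v 1.941 3.209 1.537
v 1.319 3.091 2.603
v 1.72 2.625 2.386
v 1.963 3.194 2.591
v 2.099 3.556 2.066
v 1.161 2.744 2.074
v 1.297 3.106 1.549
v 1.707 2.634 1.735
v 2.202 2.912 2.054
v 1.058 3.388 2.086
v 1.553 3.666 2.405
v -0.419 -0.13 2.779
v 1.13 -0.983 4.02
v -0.791 0.675 3.798
v 0.758 -0.179 5.038
v 0.542 0.919 2.302
v 2.091 0.065 3.542
v 0.17 1.723 3.32
v 1.719 0.87 4.561
v -3.182 -1.238 1.789
v -2.335 -1.712 2.261
v -3.138 0.078 3.031
v -2.129 -1.418 1.941
v -2.131 -1.088 1.592
v -2.342 -0.787 1.282
v -2.719 -0.576 1.072
v -3.189 -0.496 1.004
v -3.656 -0.563 1.091
v -4.03 -0.764 1.317
v -4.236 -1.058 1.636
v -4.234 -1.388 1.986
v -4.023 -1.688 2.296
v -3.645 -1.899 2.506
v -3.176 -1.979 2.574
v -2.709 -1.913 2.486
f 2 1 5
f 2 5 3
f 3 5 6
f 3 6 4
f 5 1 7
f 5 7 6
f 6 7 8
f 6 8 4
f 7 1 9
f 7 9 8
f 8 9 10
f 8 10 4
f 9 1 11
f 9 11 10
f 10 11 12
f 10 12 4
f 11 1 13
f 11 13 12
f 12 13 14
f 12 14 4
f 13 1 15
f 13 15 14
f 14 15 16
f 14 16 4
f 15 1 17
f 15 17 16
f 16 17 18
f 16 18 4
f 17 1 19
f 17 19 18
f 18 19 20
f 18 20 4
f 19 1 21
f 19 21 20
f 20 21 22
f 20 22 4
f 21 1 23
f 21 23 22
f 22 23 24
f 22 24 4
f 23 1 25
f 23 25 24
f 24 25 26
f 24 26 4
f 25 1 27
f 25 27 26
f 26 27 28
f 26 28 4
f 27 1 29
f 27 29 28
f 28 29 30
f 28 30 4
f 29 1 31
f 29 31 30
f 30 31 32
f 30 32 4
f 31 1 33
f 31 33 32
f 32 33 34
f 32 34 4
f 33 1 2
f 33 2 34
f 34 2 3
f 34 3 4
f 35 46 40
f 35 40 36
f 35 36 42
f 35 42 45
f 35 45 46
f 36 40 44
f 40 46 39
f 46 45 37
f 45 42 41
f 42 36 43
f 38 44 39
f 38 39 37
f 38 37 41
f 38 41 43
f 38 43 44
f 39 44 40
f 37 39 46
f 41 37 45
f 43 41 42
f 44 43 36
f 48 50 47
f 51 48 47
f 47 50 49
f 49 51 47
f 48 54 50
f 52 48 51
f 52 54 48
f 50 54 49
f 53 51 49
f 49 54 53
f 53 52 51
f 54 52 53
f 56 55 58
f 56 58 57
f 58 55 59
f 58 59 57
f 59 55 60
f 59 60 57
f 60 55 61
f 60 61 57
f 61 55 62
f 61 62 57
f 62 55 63
f 62 63 57
f 63 55 64
f 63 64 57
f 64 55 65
f 64 65 57
f 65 55 66
f 65 66 57
f 66 55 67
f 66 67 57
f 67 55 68
f 67 68 57
f 68 55 69
f 68 69 57
f 69 55 70
f 69 70 57
f 70 55 56
f 70 56 57



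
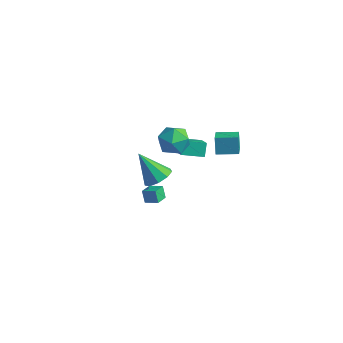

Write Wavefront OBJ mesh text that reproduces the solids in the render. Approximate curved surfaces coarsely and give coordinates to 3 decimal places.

v 1.904 -1.521 -0.324
v 2.637 -1.609 0.242
v 0.636 -1.739 1.284
v 2.471 -0.997 0.194
v 2.04 -0.63 -0.096
v 1.546 -0.679 -0.493
v 1.219 -1.123 -0.811
v 1.212 -1.753 -0.901
v 1.53 -2.274 -0.722
v 2.023 -2.443 -0.356
v 2.46 -2.18 0.024
v 3.454 -4.561 0.681
v 3.132 -4.41 1.409
v 3.32 -3.763 0.456
v 2.998 -3.612 1.184
v 4.222 -4.348 0.976
v 3.9 -4.197 1.704
v 4.088 -3.55 0.751
v 3.766 -3.399 1.479
v 0.38 1.053 1.532
v 0.776 1.433 0.587
v 1.724 -0.093 1.633
v 2.12 0.287 0.688
v 2.143 0.915 1.582
v 1.313 1.624 1.52
v 1.187 -0.284 0.7
v 0.357 0.425 0.638
v 1.275 0.607 0.072
v 1.865 1.348 0.617
v 0.635 -0.008 1.603
v 1.225 0.733 2.148
v 0.195 2.62 -2.316
v -0.086 3.159 -1.547
v -0.933 3.584 -3.404
v -1.215 4.123 -2.635
v 1.255 3.557 -2.585
v 0.973 4.096 -1.816
v 0.126 4.521 -3.673
v -0.155 5.06 -2.904
v 3.069 2.333 0.213
v 2.736 2.655 1.298
v 4.139 3.117 0.31
v 3.806 3.439 1.395
v 3.654 1.481 0.645
v 3.321 1.803 1.73
v 4.724 2.265 0.742
v 4.391 2.587 1.827
f 2 1 4
f 2 4 3
f 4 1 5
f 4 5 3
f 5 1 6
f 5 6 3
f 6 1 7
f 6 7 3
f 7 1 8
f 7 8 3
f 8 1 9
f 8 9 3
f 9 1 10
f 9 10 3
f 10 1 11
f 10 11 3
f 11 1 2
f 11 2 3
f 13 15 12
f 16 13 12
f 12 15 14
f 14 16 12
f 13 19 15
f 17 13 16
f 17 19 13
f 15 19 14
f 18 16 14
f 14 19 18
f 18 17 16
f 19 17 18
f 20 31 25
f 20 25 21
f 20 21 27
f 20 27 30
f 20 30 31
f 21 25 29
f 25 31 24
f 31 30 22
f 30 27 26
f 27 21 28
f 23 29 24
f 23 24 22
f 23 22 26
f 23 26 28
f 23 28 29
f 24 29 25
f 22 24 31
f 26 22 30
f 28 26 27
f 29 28 21
f 33 35 32
f 36 33 32
f 32 35 34
f 34 36 32
f 33 39 35
f 37 33 36
f 37 39 33
f 35 39 34
f 38 36 34
f 34 39 38
f 38 37 36
f 39 37 38
f 41 43 40
f 44 41 40
f 40 43 42
f 42 44 40
f 41 47 43
f 45 41 44
f 45 47 41
f 43 47 42
f 46 44 42
f 42 47 46
f 46 45 44
f 47 45 46



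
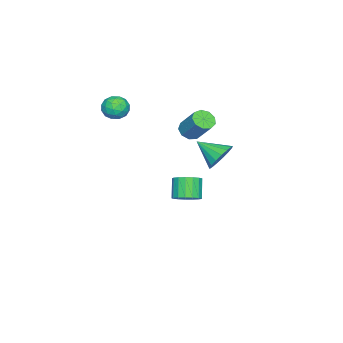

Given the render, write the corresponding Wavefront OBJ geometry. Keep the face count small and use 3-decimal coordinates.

v -1.619 -0.219 1.092
v -1.113 -0.034 0.765
v -0.696 0.904 1.94
v -1.201 0.719 2.268
v -1.447 0.224 0.678
v -1.03 1.162 1.853
v -1.862 0.275 0.785
v -1.445 1.212 1.96
v -2.162 0.094 1.036
v -1.745 1.032 2.211
v -2.209 -0.233 1.313
v -1.791 0.705 2.488
v -1.979 -0.553 1.487
v -1.562 0.385 2.662
v -1.58 -0.717 1.476
v -1.163 0.221 2.651
v -1.2 -0.648 1.286
v -0.783 0.29 2.461
v -1.015 -0.378 1.005
v -0.598 0.56 2.18
v -0.737 0.051 -3.179
v -0.118 -0.115 -2.808
v -0.784 -0.416 -1.831
v -1.403 -0.251 -2.201
v -0.17 0.229 -2.738
v -0.835 -0.073 -1.761
v -0.352 0.531 -2.768
v -1.017 0.23 -1.791
v -0.622 0.723 -2.893
v -1.287 0.422 -1.915
v -0.919 0.762 -3.083
v -1.584 0.46 -2.105
v -1.174 0.637 -3.295
v -1.839 0.336 -2.317
v -1.329 0.378 -3.48
v -1.994 0.077 -2.503
v -1.348 0.044 -3.596
v -2.013 -0.257 -2.619
v -1.228 -0.288 -3.617
v -1.893 -0.59 -2.64
v -0.995 -0.543 -3.537
v -1.66 -0.844 -2.56
v -0.704 -0.662 -3.375
v -1.369 -0.963 -2.398
v -0.42 -0.618 -3.168
v -1.085 -0.919 -2.191
v -0.208 -0.42 -2.964
v -0.873 -0.721 -1.986
v 3.963 3.966 3.18
v 4.322 3.587 2.548
v 3.917 2.754 3.88
v 4.623 3.704 2.771
v 4.773 3.882 3.087
v 4.737 4.078 3.425
v 4.523 4.249 3.707
v 4.182 4.355 3.868
v 3.789 4.372 3.871
v 3.437 4.295 3.716
v 3.205 4.143 3.438
v 3.147 3.951 3.101
v 3.275 3.762 2.782
v 3.561 3.619 2.555
v 3.939 3.556 2.47
v 0.592 -2.373 3.434
v 1.135 -2.23 2.958
v 1.185 -3.33 3.822
v 1.728 -3.187 3.346
v 1.615 -2.741 3.921
v 1.248 -2.149 3.681
v 1.072 -3.411 3.099
v 0.705 -2.819 2.859
v 1.431 -2.871 2.751
v 1.767 -2.457 3.259
v 0.553 -3.103 3.521
v 0.889 -2.689 4.029
v 0.811 -2.218 3.162
v 1.509 -3.342 3.618
v 1.442 -3.08 3.956
v 1.761 -2.996 3.676
v 0.878 -2.17 3.587
v 1.197 -2.086 3.307
v 1.479 -2.386 3.873
v 1.123 -3.474 3.473
v 1.442 -3.39 3.193
v 0.559 -2.564 3.104
v 0.878 -2.48 2.824
v 0.841 -3.174 2.907
v 1.305 -2.51 2.761
v 1.653 -3.072 2.989
v 1.268 -3.204 2.843
v 1.052 -2.856 2.703
v 1.502 -2.266 3.059
v 1.851 -2.829 3.287
v 1.784 -2.567 3.625
v 1.568 -2.219 3.484
v 1.676 -2.643 2.937
v 0.469 -2.731 3.493
v 0.818 -3.294 3.721
v 0.752 -3.341 3.296
v 0.536 -2.993 3.155
v 0.667 -2.488 3.791
v 1.015 -3.05 4.019
v 1.268 -2.704 4.077
v 1.052 -2.356 3.937
v 0.644 -2.917 3.843
f 2 1 5
f 2 5 3
f 3 5 6
f 3 6 4
f 5 1 7
f 5 7 6
f 6 7 8
f 6 8 4
f 7 1 9
f 7 9 8
f 8 9 10
f 8 10 4
f 9 1 11
f 9 11 10
f 10 11 12
f 10 12 4
f 11 1 13
f 11 13 12
f 12 13 14
f 12 14 4
f 13 1 15
f 13 15 14
f 14 15 16
f 14 16 4
f 15 1 17
f 15 17 16
f 16 17 18
f 16 18 4
f 17 1 19
f 17 19 18
f 18 19 20
f 18 20 4
f 19 1 2
f 19 2 20
f 20 2 3
f 20 3 4
f 22 21 25
f 22 25 23
f 23 25 26
f 23 26 24
f 25 21 27
f 25 27 26
f 26 27 28
f 26 28 24
f 27 21 29
f 27 29 28
f 28 29 30
f 28 30 24
f 29 21 31
f 29 31 30
f 30 31 32
f 30 32 24
f 31 21 33
f 31 33 32
f 32 33 34
f 32 34 24
f 33 21 35
f 33 35 34
f 34 35 36
f 34 36 24
f 35 21 37
f 35 37 36
f 36 37 38
f 36 38 24
f 37 21 39
f 37 39 38
f 38 39 40
f 38 40 24
f 39 21 41
f 39 41 40
f 40 41 42
f 40 42 24
f 41 21 43
f 41 43 42
f 42 43 44
f 42 44 24
f 43 21 45
f 43 45 44
f 44 45 46
f 44 46 24
f 45 21 47
f 45 47 46
f 46 47 48
f 46 48 24
f 47 21 22
f 47 22 48
f 48 22 23
f 48 23 24
f 50 49 52
f 50 52 51
f 52 49 53
f 52 53 51
f 53 49 54
f 53 54 51
f 54 49 55
f 54 55 51
f 55 49 56
f 55 56 51
f 56 49 57
f 56 57 51
f 57 49 58
f 57 58 51
f 58 49 59
f 58 59 51
f 59 49 60
f 59 60 51
f 60 49 61
f 60 61 51
f 61 49 62
f 61 62 51
f 62 49 63
f 62 63 51
f 63 49 50
f 63 50 51
f 64 101 80
f 101 75 104
f 80 104 69
f 101 104 80
f 64 80 76
f 80 69 81
f 76 81 65
f 80 81 76
f 64 76 85
f 76 65 86
f 85 86 71
f 76 86 85
f 64 85 97
f 85 71 100
f 97 100 74
f 85 100 97
f 64 97 101
f 97 74 105
f 101 105 75
f 97 105 101
f 65 81 92
f 81 69 95
f 92 95 73
f 81 95 92
f 69 104 82
f 104 75 103
f 82 103 68
f 104 103 82
f 75 105 102
f 105 74 98
f 102 98 66
f 105 98 102
f 74 100 99
f 100 71 87
f 99 87 70
f 100 87 99
f 71 86 91
f 86 65 88
f 91 88 72
f 86 88 91
f 67 93 79
f 93 73 94
f 79 94 68
f 93 94 79
f 67 79 77
f 79 68 78
f 77 78 66
f 79 78 77
f 67 77 84
f 77 66 83
f 84 83 70
f 77 83 84
f 67 84 89
f 84 70 90
f 89 90 72
f 84 90 89
f 67 89 93
f 89 72 96
f 93 96 73
f 89 96 93
f 68 94 82
f 94 73 95
f 82 95 69
f 94 95 82
f 66 78 102
f 78 68 103
f 102 103 75
f 78 103 102
f 70 83 99
f 83 66 98
f 99 98 74
f 83 98 99
f 72 90 91
f 90 70 87
f 91 87 71
f 90 87 91
f 73 96 92
f 96 72 88
f 92 88 65
f 96 88 92



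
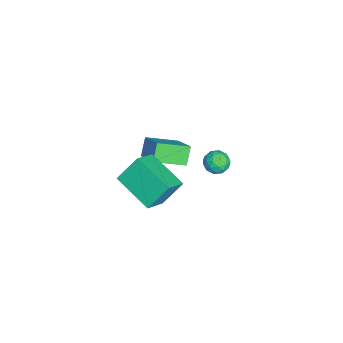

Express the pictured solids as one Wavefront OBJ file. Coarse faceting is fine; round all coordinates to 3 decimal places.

v -3.917 -0.719 -3.904
v -3.443 -2.277 -3.264
v -2.748 -0.024 -3.081
v -2.273 -1.582 -2.441
v -3.247 -0.858 -4.739
v -2.772 -2.416 -4.099
v -2.077 -0.163 -3.916
v -1.603 -1.721 -3.276
v 1.463 -2.364 -0.976
v 1.085 -1.469 0.219
v 2.761 -0.852 -1.698
v 2.383 0.044 -0.504
v 2.537 -2.924 -0.216
v 2.159 -2.028 0.978
v 3.835 -1.411 -0.939
v 3.457 -0.516 0.256
v -1.341 1.942 -2.84
v -1.046 1.471 -3.256
v -1.514 1.149 -2.064
v -1.219 0.678 -2.48
v -0.833 1.178 -2.193
v -0.726 1.668 -2.673
v -1.834 0.952 -2.647
v -1.727 1.442 -3.127
v -1.351 0.859 -3.137
v -0.732 0.998 -2.856
v -1.828 1.622 -2.464
v -1.209 1.761 -2.183
v -1.178 1.776 -3.116
v -1.382 0.844 -2.204
v -1.155 1.138 -2.035
v -0.982 0.861 -2.28
v -0.99 1.892 -2.773
v -0.816 1.615 -3.018
v -0.691 1.443 -2.393
v -1.744 1.005 -2.302
v -1.57 0.728 -2.547
v -1.578 1.759 -3.04
v -1.405 1.482 -3.285
v -1.869 1.177 -2.927
v -1.184 1.139 -3.29
v -1.286 0.673 -2.834
v -1.648 0.835 -2.933
v -1.585 1.123 -3.215
v -0.82 1.221 -3.125
v -0.922 0.755 -2.669
v -0.695 1.049 -2.501
v -0.632 1.337 -2.782
v -1 0.862 -3.055
v -1.638 1.865 -2.651
v -1.74 1.399 -2.195
v -1.928 1.283 -2.538
v -1.865 1.571 -2.819
v -1.274 1.947 -2.486
v -1.376 1.481 -2.03
v -0.975 1.497 -2.105
v -0.912 1.785 -2.387
v -1.56 1.758 -2.265
f 2 4 1
f 5 2 1
f 1 4 3
f 3 5 1
f 2 8 4
f 6 2 5
f 6 8 2
f 4 8 3
f 7 5 3
f 3 8 7
f 7 6 5
f 8 6 7
f 10 12 9
f 13 10 9
f 9 12 11
f 11 13 9
f 10 16 12
f 14 10 13
f 14 16 10
f 12 16 11
f 15 13 11
f 11 16 15
f 15 14 13
f 16 14 15
f 17 54 33
f 54 28 57
f 33 57 22
f 54 57 33
f 17 33 29
f 33 22 34
f 29 34 18
f 33 34 29
f 17 29 38
f 29 18 39
f 38 39 24
f 29 39 38
f 17 38 50
f 38 24 53
f 50 53 27
f 38 53 50
f 17 50 54
f 50 27 58
f 54 58 28
f 50 58 54
f 18 34 45
f 34 22 48
f 45 48 26
f 34 48 45
f 22 57 35
f 57 28 56
f 35 56 21
f 57 56 35
f 28 58 55
f 58 27 51
f 55 51 19
f 58 51 55
f 27 53 52
f 53 24 40
f 52 40 23
f 53 40 52
f 24 39 44
f 39 18 41
f 44 41 25
f 39 41 44
f 20 46 32
f 46 26 47
f 32 47 21
f 46 47 32
f 20 32 30
f 32 21 31
f 30 31 19
f 32 31 30
f 20 30 37
f 30 19 36
f 37 36 23
f 30 36 37
f 20 37 42
f 37 23 43
f 42 43 25
f 37 43 42
f 20 42 46
f 42 25 49
f 46 49 26
f 42 49 46
f 21 47 35
f 47 26 48
f 35 48 22
f 47 48 35
f 19 31 55
f 31 21 56
f 55 56 28
f 31 56 55
f 23 36 52
f 36 19 51
f 52 51 27
f 36 51 52
f 25 43 44
f 43 23 40
f 44 40 24
f 43 40 44
f 26 49 45
f 49 25 41
f 45 41 18
f 49 41 45

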